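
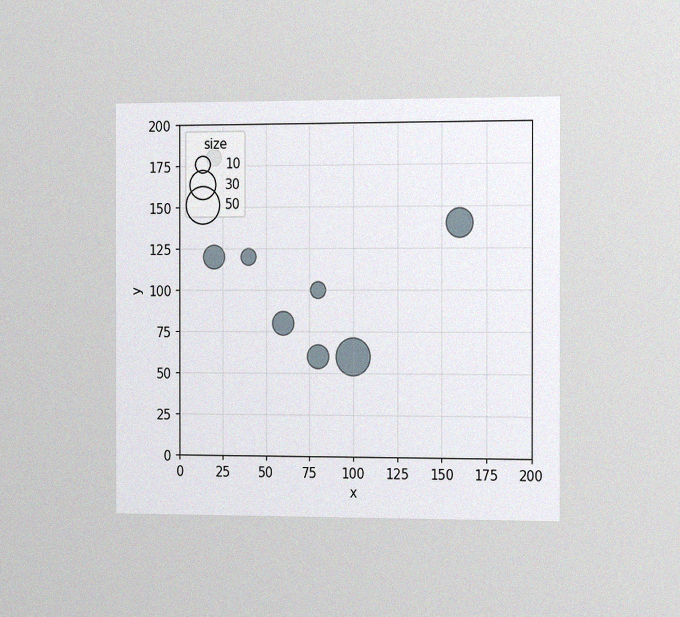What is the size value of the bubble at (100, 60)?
50

The chart is viewed slightly from the right, with some photo noise. Matching the bubble at (100, 60) against the size legend gives 50.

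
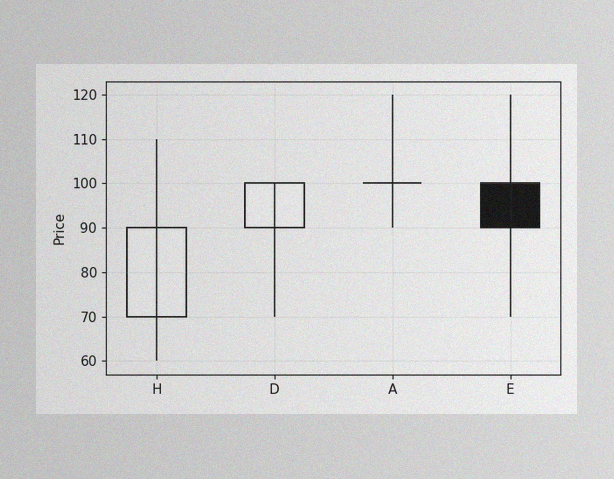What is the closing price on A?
100

The image has some photo noise and uneven lighting. The A candle closes at 100.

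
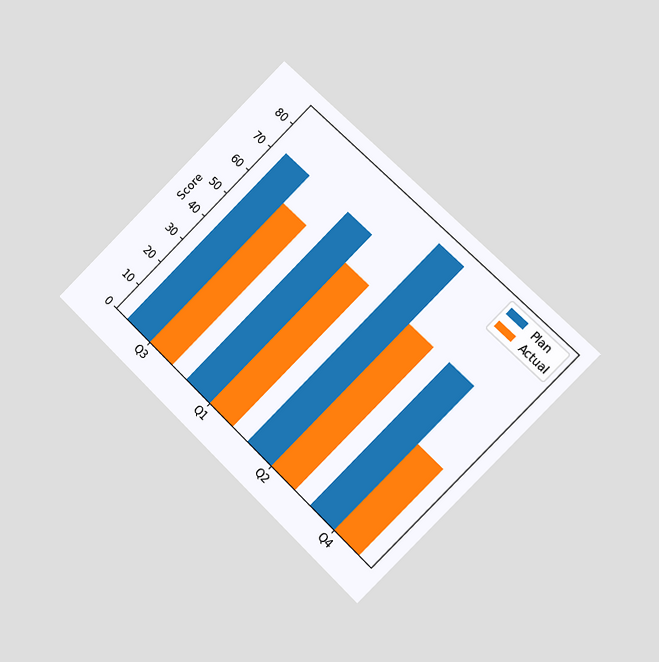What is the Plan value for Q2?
84

The chart is tilted about 45° clockwise and viewed slightly from the right. The Plan bar at Q2 reaches 84 on the y-axis.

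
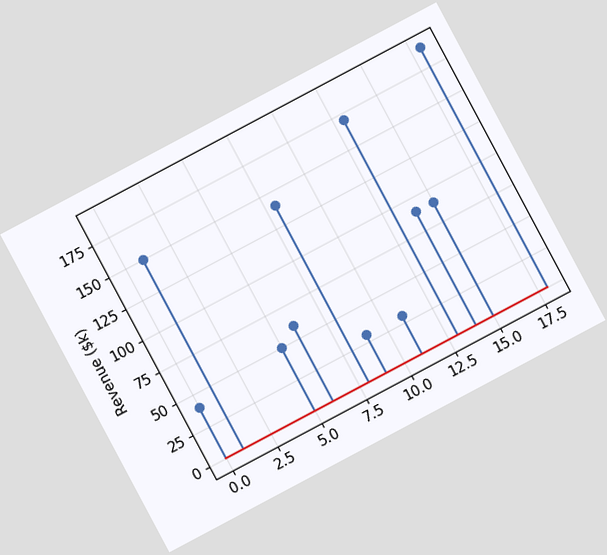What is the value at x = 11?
$30k

The chart is tilted about 28° counter-clockwise. The stem at x=11 reaches $30k.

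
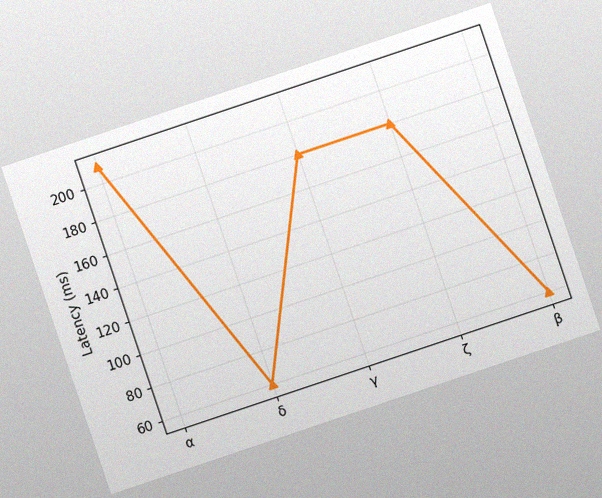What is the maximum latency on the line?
210ms

The chart is tilted about 19° counter-clockwise, with some photo noise. The highest point is at α, and reading across to the y-axis gives 210ms.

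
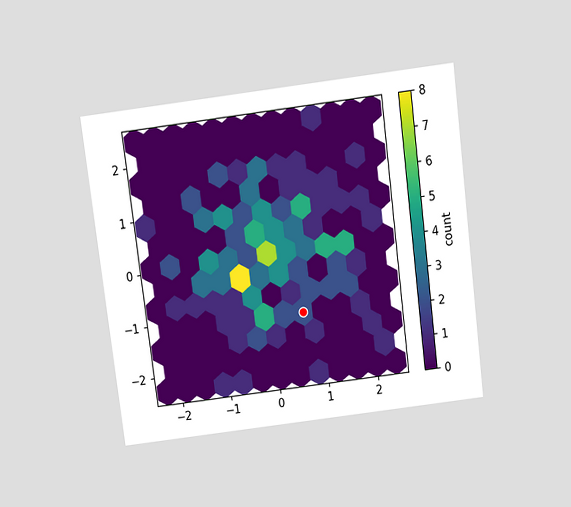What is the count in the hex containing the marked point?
The chart is tilted about 7° counter-clockwise and viewed slightly from above. The marked hex reads 2 on the colorbar.

2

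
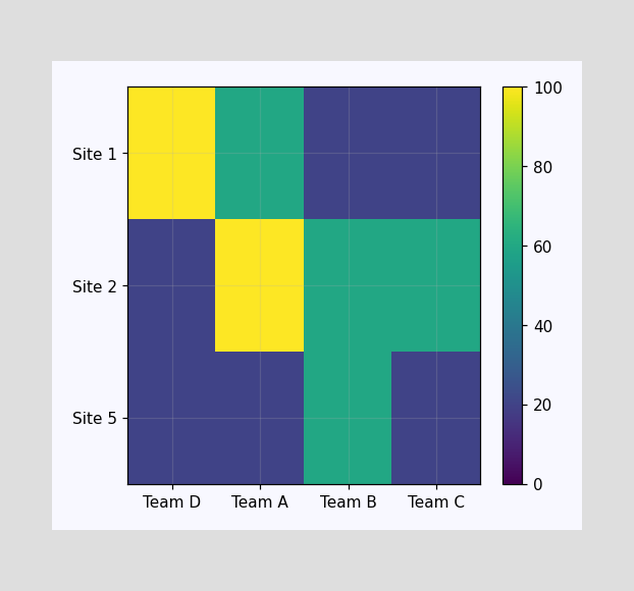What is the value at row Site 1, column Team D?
100

Matching cell (Site 1, Team D) against the colorbar gives 100.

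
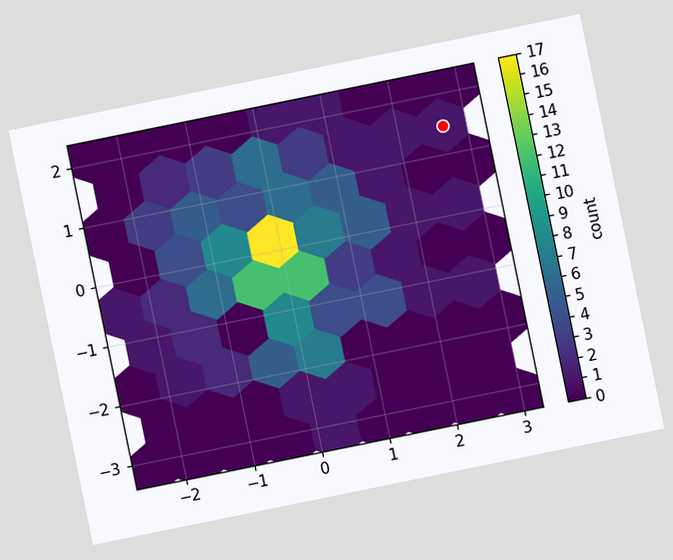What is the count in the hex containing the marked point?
The chart is tilted about 12° counter-clockwise. The marked hex reads 1 on the colorbar.

1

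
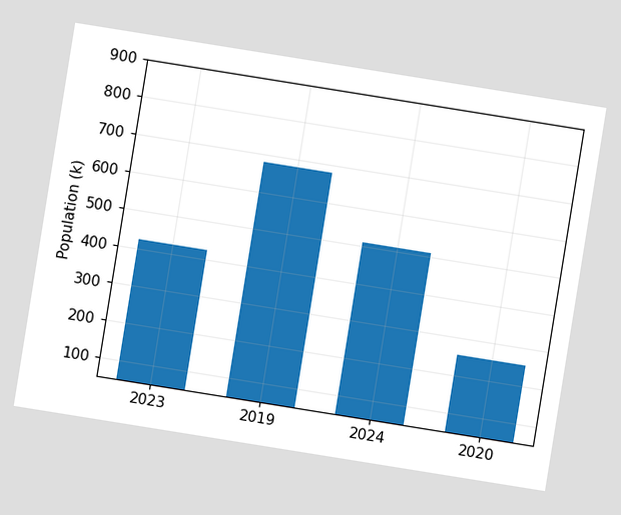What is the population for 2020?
The chart is tilted about 9° clockwise. Reading along the chart's y-axis, the 2020 bar reaches 255k.

255k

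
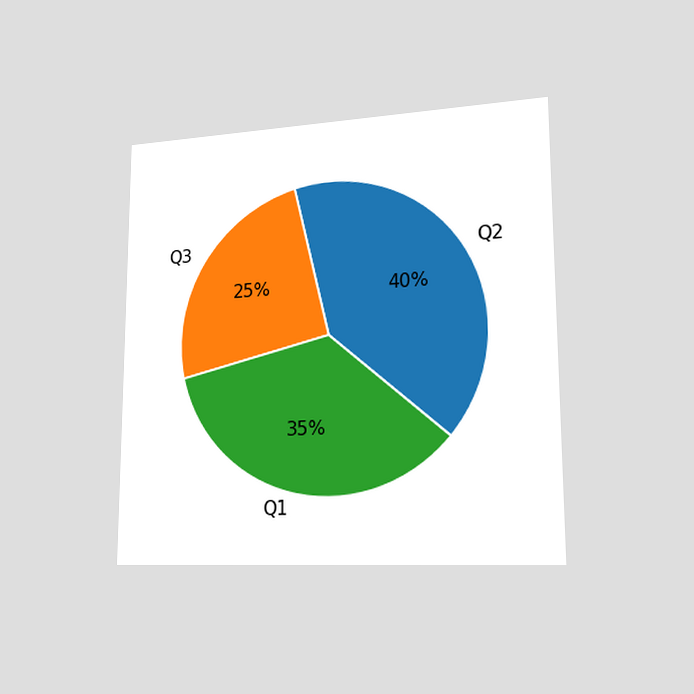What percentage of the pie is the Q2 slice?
40%

The chart is viewed slightly from the right. The Q2 slice takes up 40% of the pie.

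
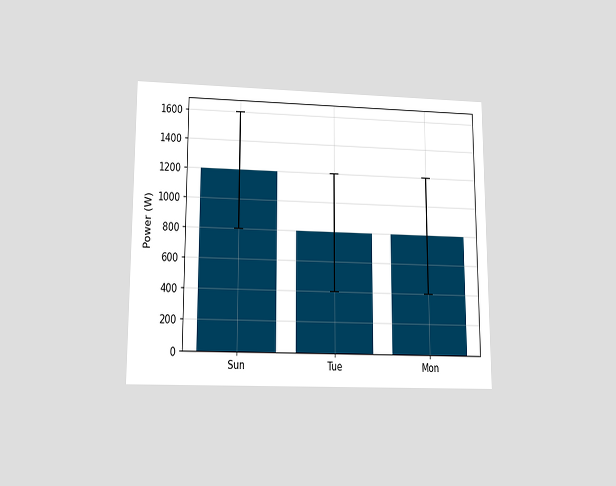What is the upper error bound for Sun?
1600W

The chart is viewed slightly from below. The Sun bar's upper whisker reaches 1600W.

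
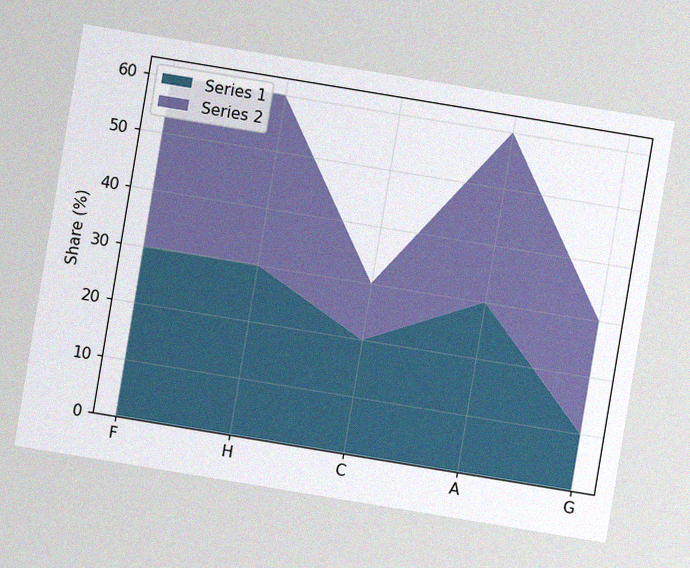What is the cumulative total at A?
The chart is tilted about 9° clockwise, with some photo noise. The stacked total at A reaches 60%.

60%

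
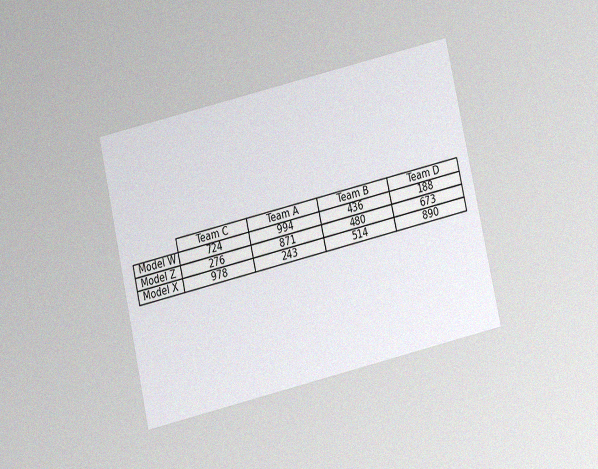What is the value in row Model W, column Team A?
994

The chart is tilted about 13° counter-clockwise and viewed slightly from below, with some photo noise. The (Model W, Team A) cell reads 994.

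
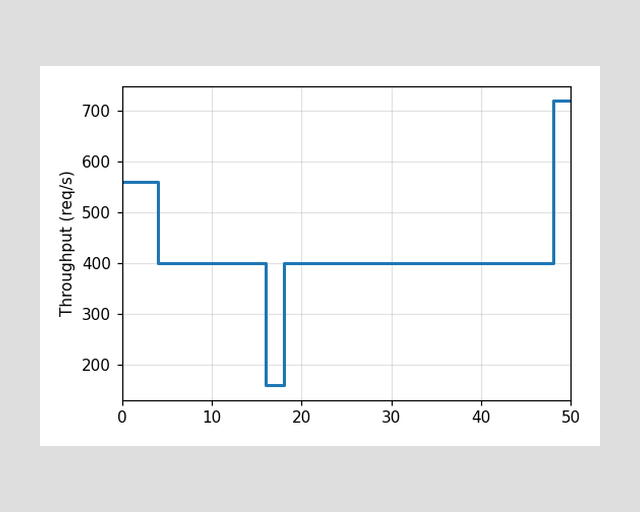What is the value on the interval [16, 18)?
160req/s

On [16, 18) the step sits at 160req/s.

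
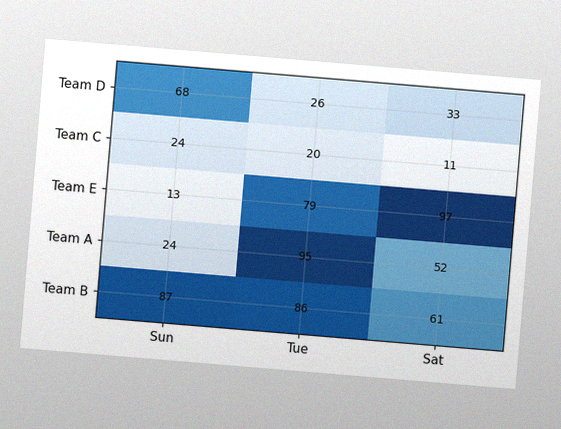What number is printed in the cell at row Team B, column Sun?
The chart is tilted about 5° clockwise, with some photo noise. The (Team B, Sun) cell reads 87.

87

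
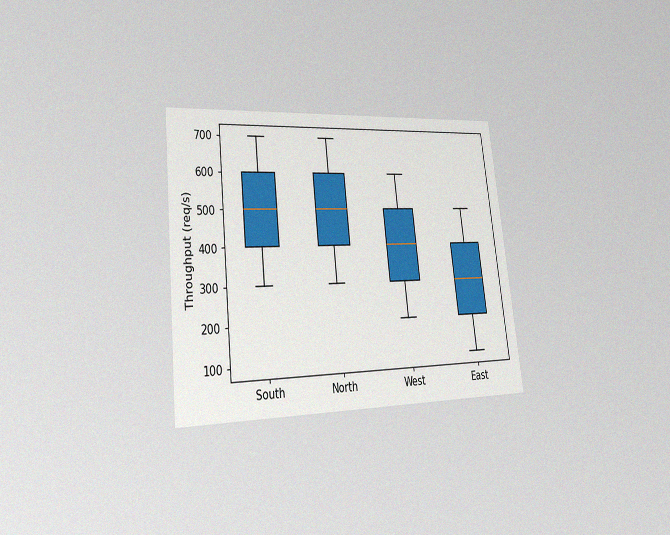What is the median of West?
The chart is tilted about 6° counter-clockwise and viewed slightly from the left, with some photo noise. The median line in the West box sits at 400req/s.

400req/s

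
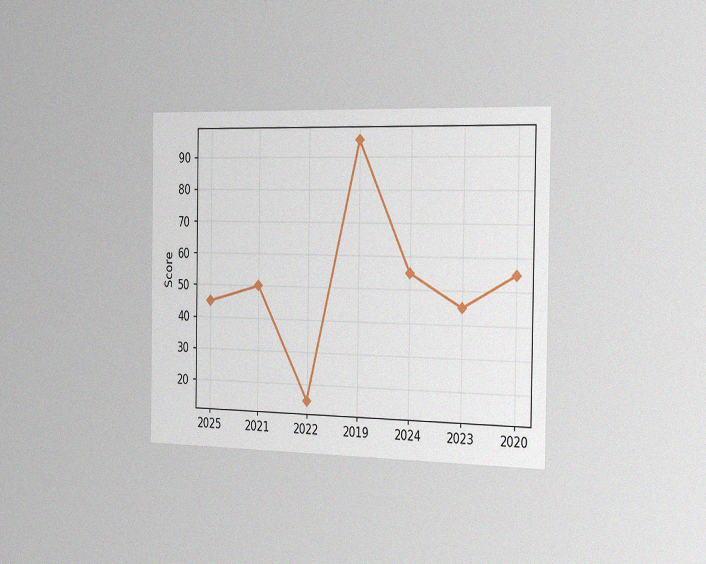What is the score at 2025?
The chart is viewed slightly from the right, with some photo noise. At 2025, the line is at 45.

45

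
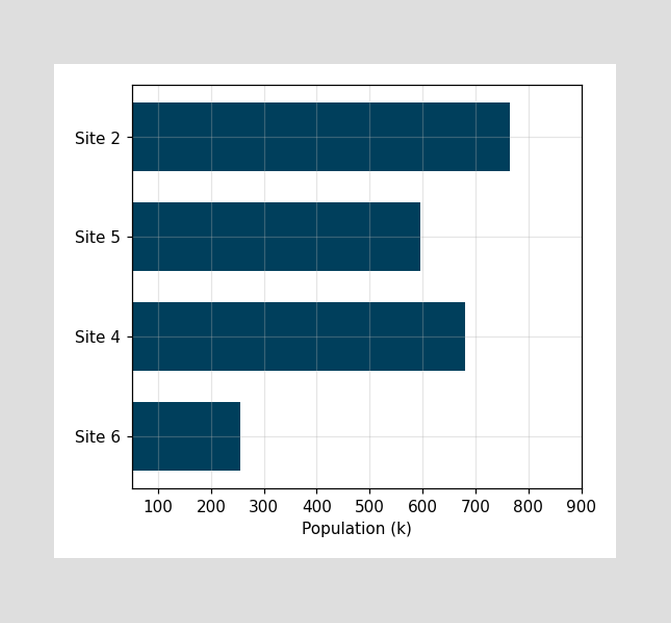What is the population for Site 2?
Reading along the chart's x-axis, the Site 2 bar reaches 765k.

765k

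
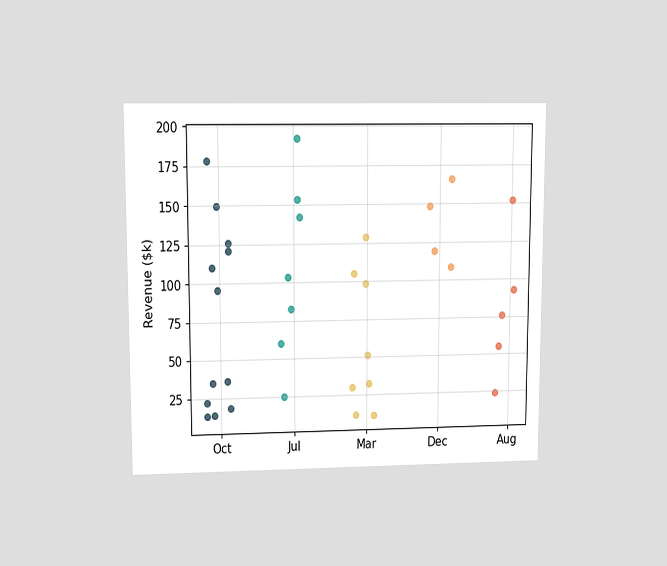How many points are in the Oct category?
12

The chart is viewed at a slight angle. Counting the markers in the Oct column gives 12.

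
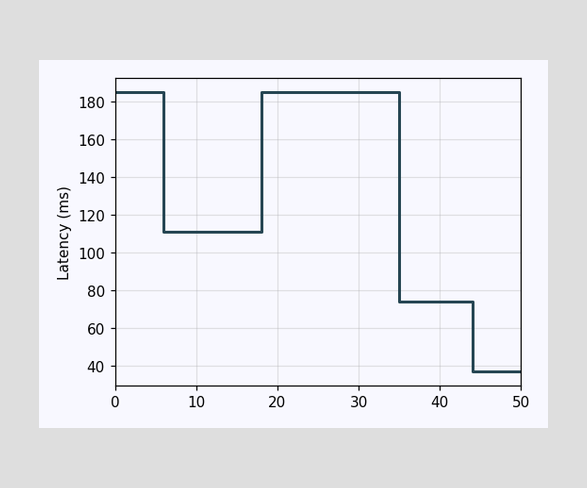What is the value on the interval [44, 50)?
37ms

On [44, 50) the step sits at 37ms.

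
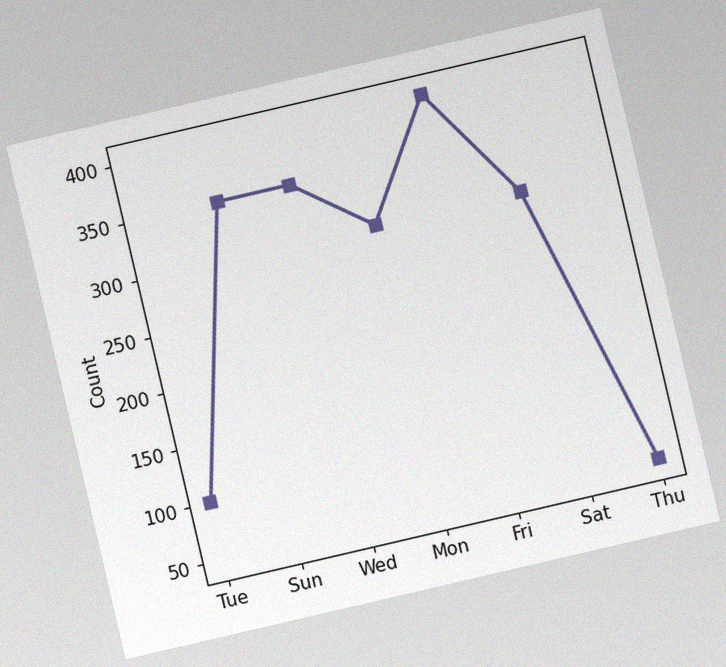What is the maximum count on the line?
The chart is tilted about 13° counter-clockwise, with some photo noise. The highest point is at Fri, and reading across to the y-axis gives 400.

400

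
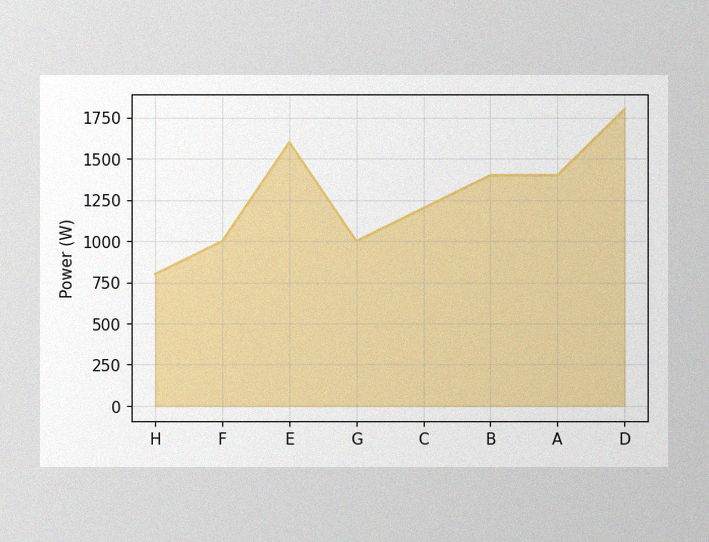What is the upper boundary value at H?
The image has some photo noise and uneven lighting. At H the upper boundary is at 800W.

800W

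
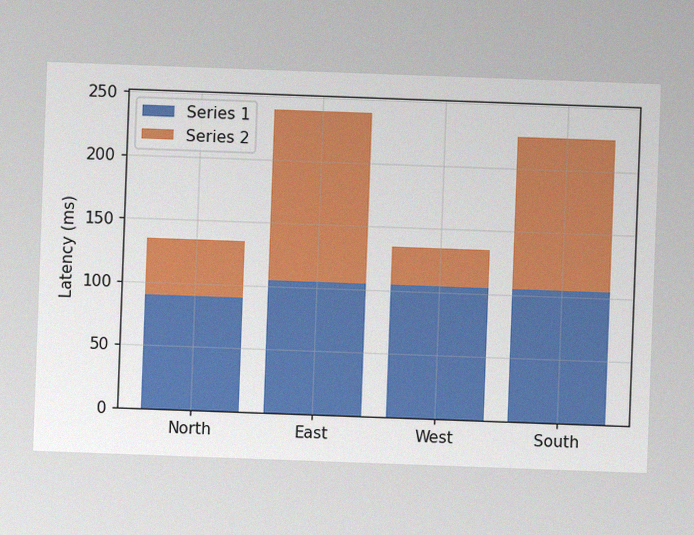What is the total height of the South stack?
The chart is tilted about 2° clockwise, with some photo noise. The South stack's top reaches 225ms on the y-axis.

225ms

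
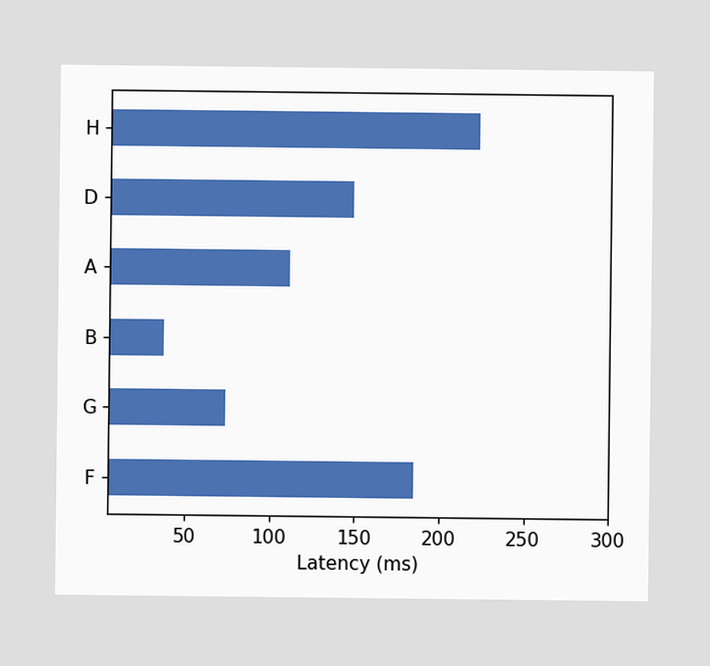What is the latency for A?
111ms

Reading along the chart's x-axis, the A bar reaches 111ms.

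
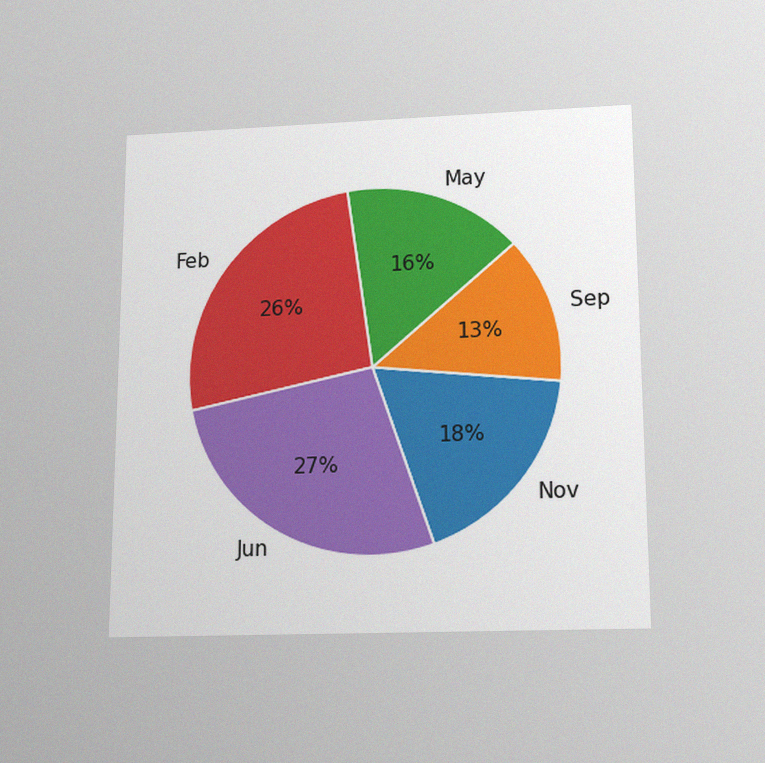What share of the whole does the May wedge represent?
16%

The chart is viewed slightly from below, with some photo noise. The May slice takes up 16% of the pie.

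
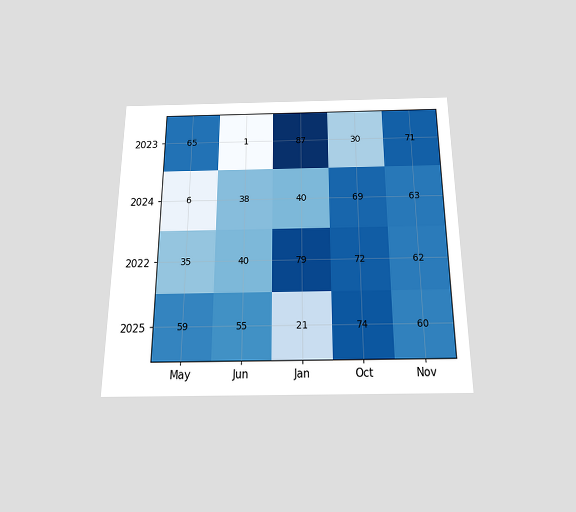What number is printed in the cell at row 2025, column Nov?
The chart is viewed slightly from below. The (2025, Nov) cell reads 60.

60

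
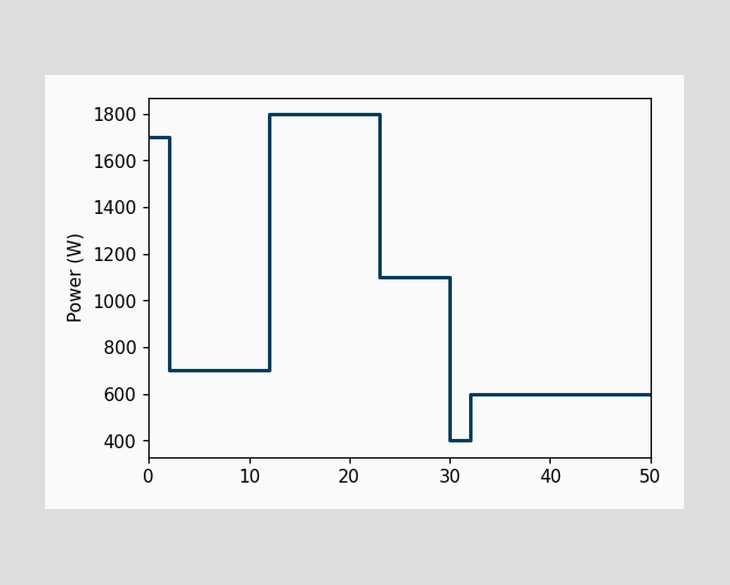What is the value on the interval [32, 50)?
600W

On [32, 50) the step sits at 600W.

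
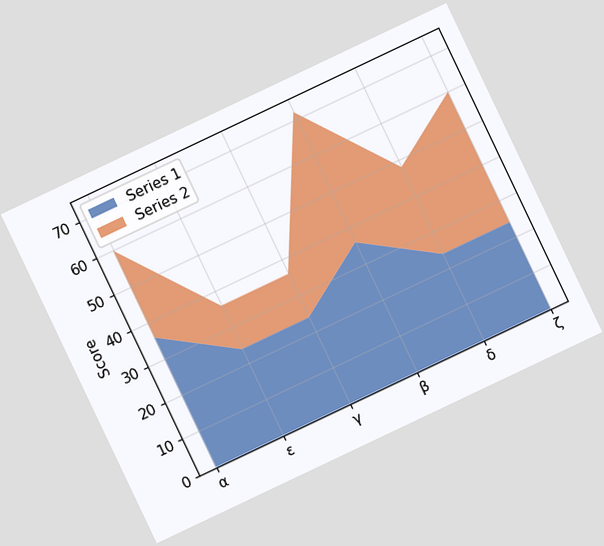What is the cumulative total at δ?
The chart is tilted about 25° counter-clockwise. The stacked total at δ reaches 48.

48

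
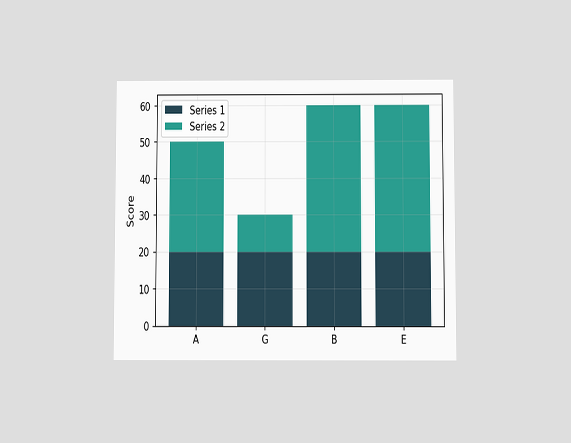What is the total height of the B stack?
The chart is viewed slightly from below. The B stack's top reaches 60 on the y-axis.

60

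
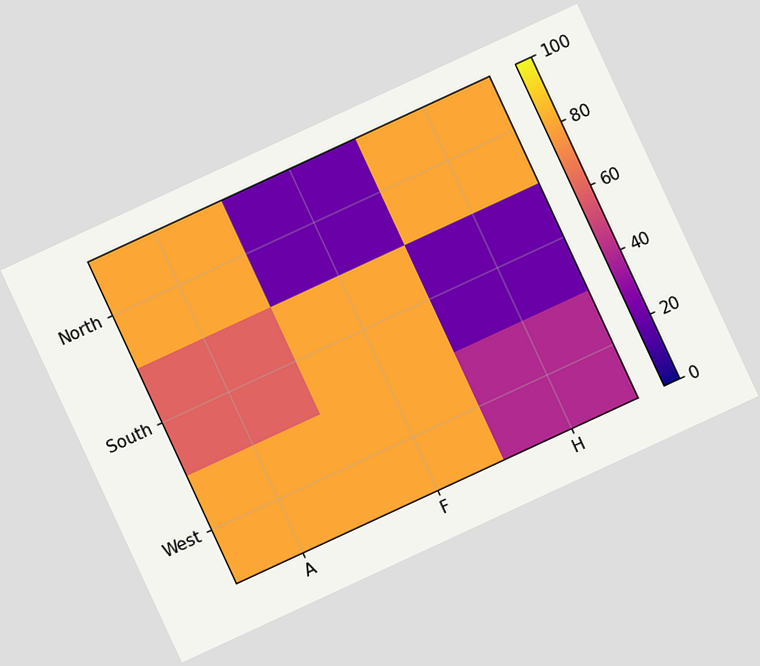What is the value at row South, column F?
The chart is tilted about 25° counter-clockwise. Matching cell (South, F) against the colorbar gives 80.

80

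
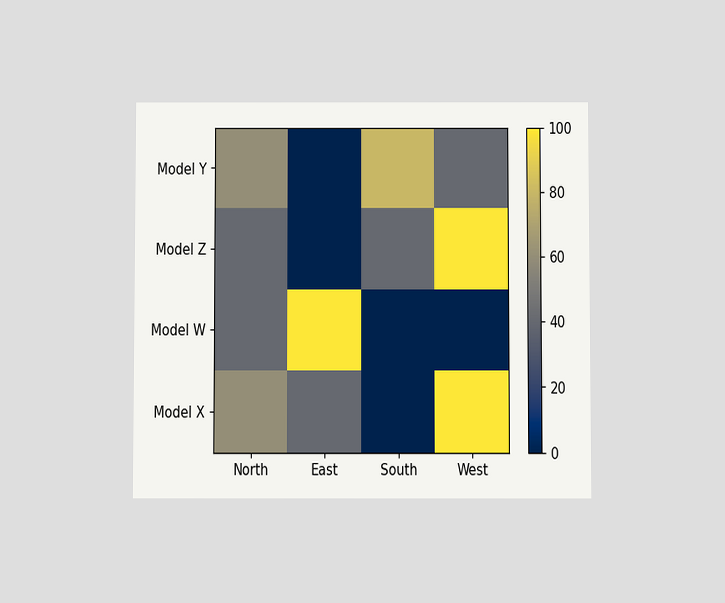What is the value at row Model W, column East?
100

The chart is viewed slightly from below. Matching cell (Model W, East) against the colorbar gives 100.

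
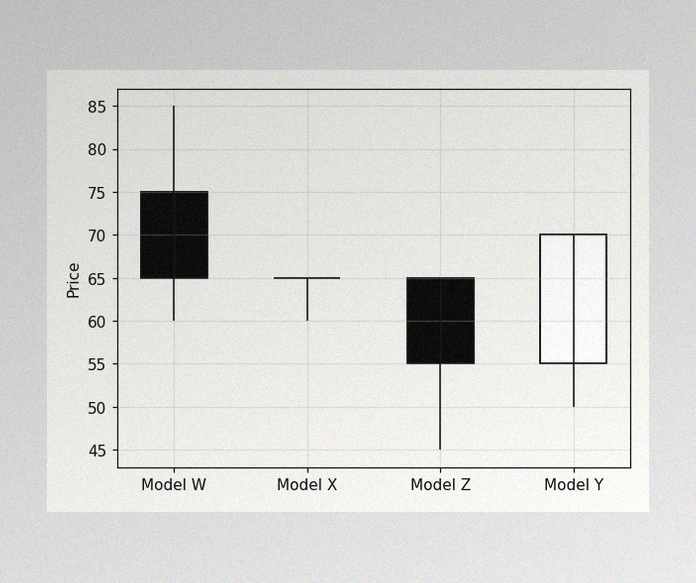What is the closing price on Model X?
65

The image has some photo noise and uneven lighting. The Model X candle closes at 65.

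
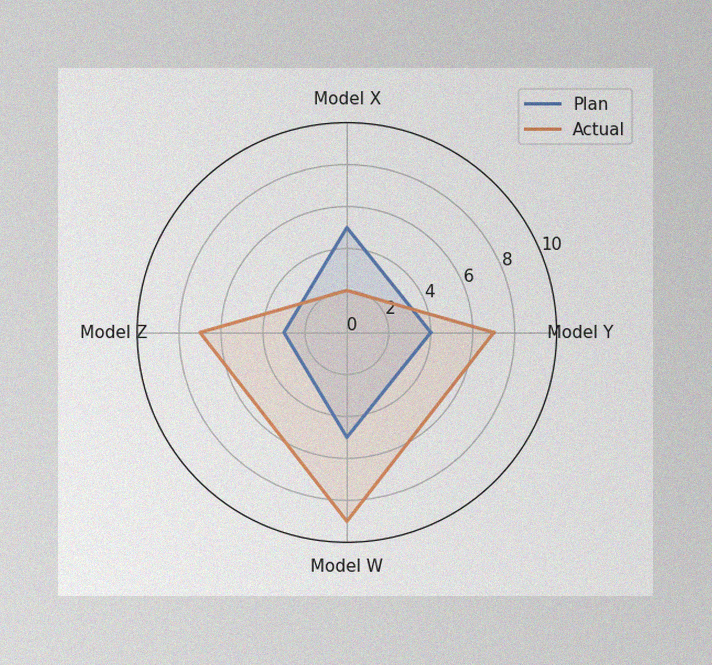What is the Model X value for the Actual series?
The image has some photo noise and uneven lighting. On the Model X axis, Actual reaches 2.

2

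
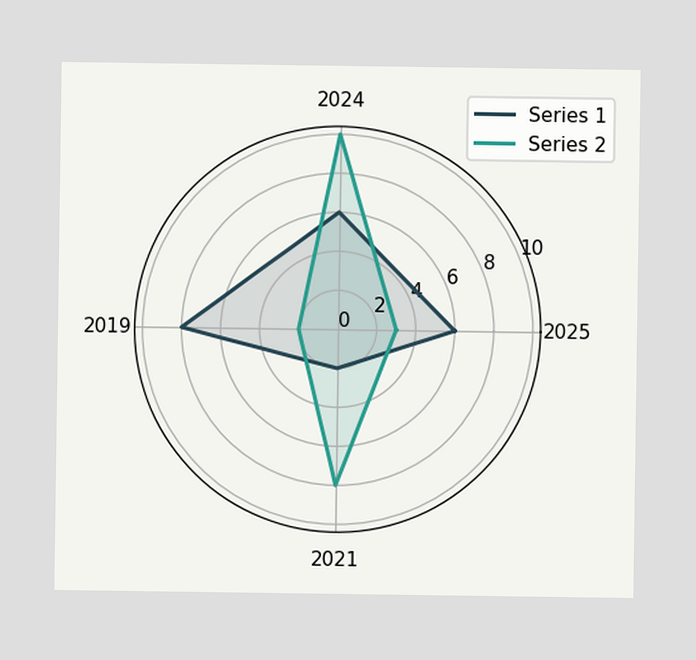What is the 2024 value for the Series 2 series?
On the 2024 axis, Series 2 reaches 10.

10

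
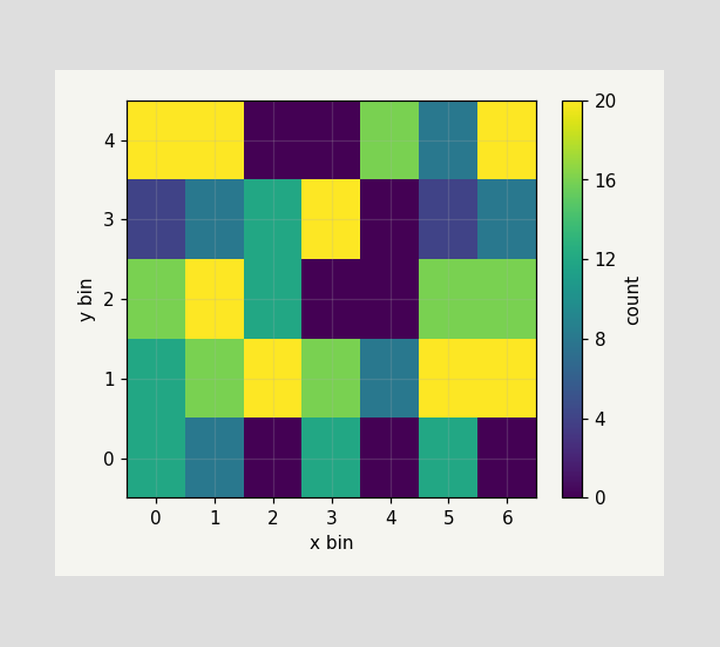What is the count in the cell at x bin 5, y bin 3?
Matching the cell (5, 3) against the colorbar gives 4.

4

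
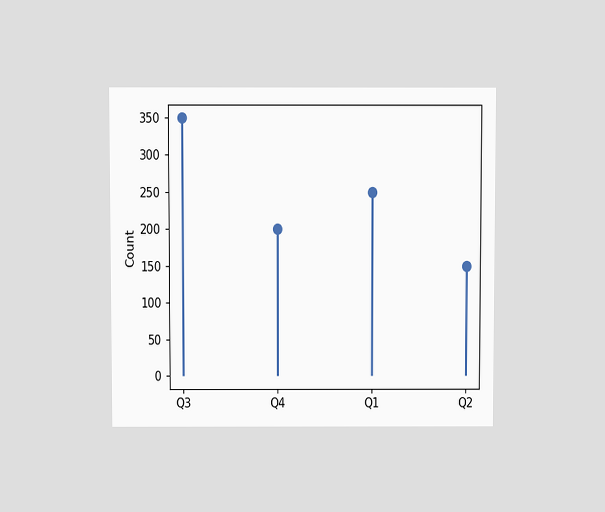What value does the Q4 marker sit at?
The chart is viewed at a slight angle. The Q4 marker sits at 200.

200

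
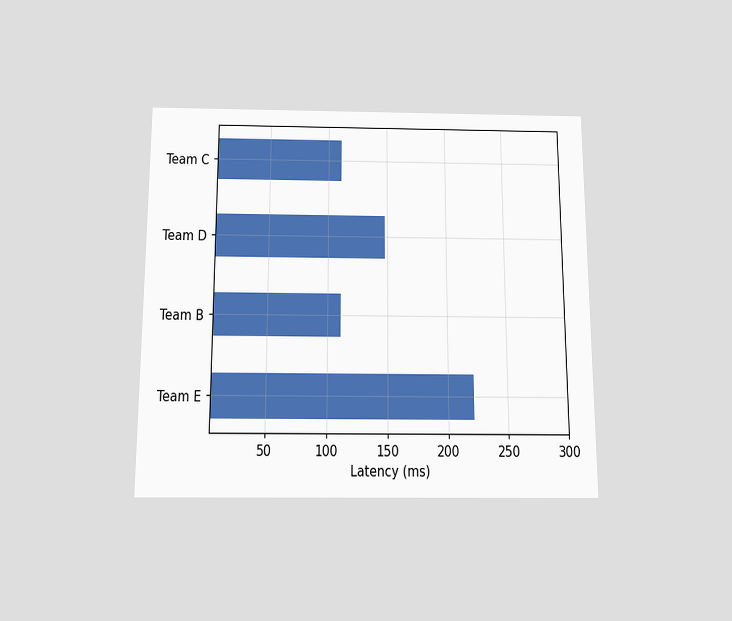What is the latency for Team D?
148ms

The chart is viewed slightly from below. Reading along the chart's x-axis, the Team D bar reaches 148ms.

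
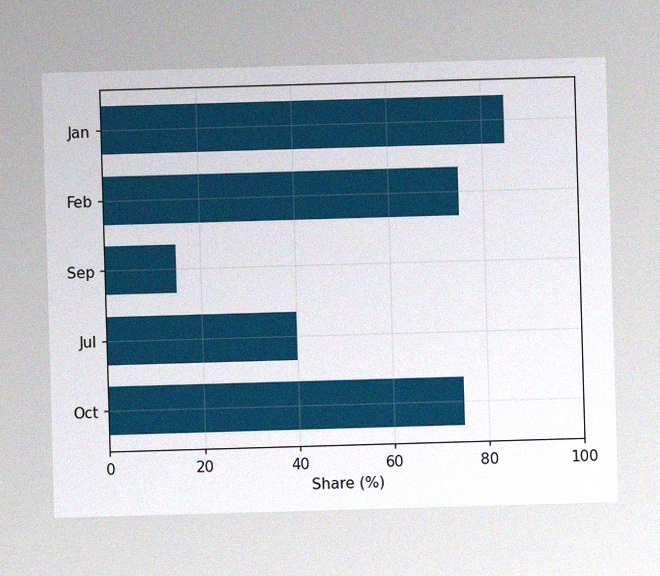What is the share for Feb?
75%

The image has some photo noise and uneven lighting. Reading along the chart's x-axis, the Feb bar reaches 75%.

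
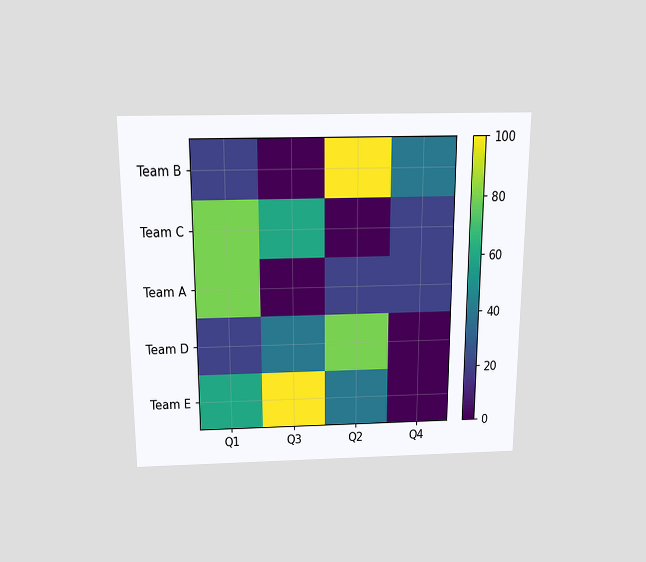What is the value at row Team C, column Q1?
The chart is viewed slightly from above. Matching cell (Team C, Q1) against the colorbar gives 80.

80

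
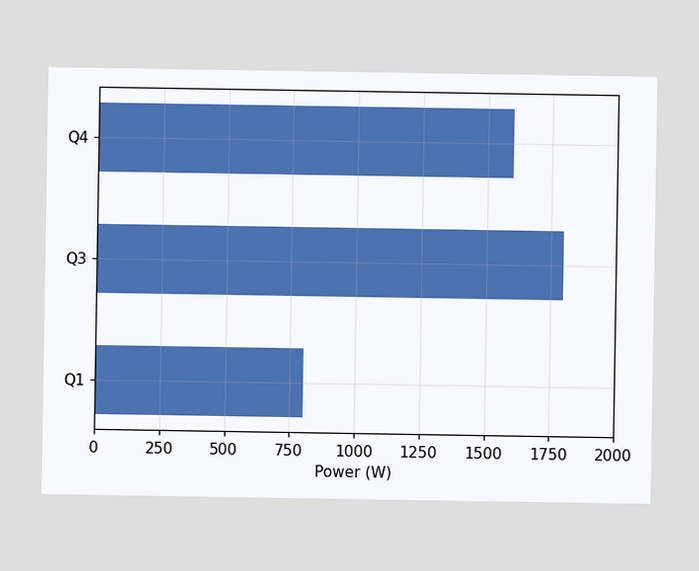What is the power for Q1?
Reading along the chart's x-axis, the Q1 bar reaches 800W.

800W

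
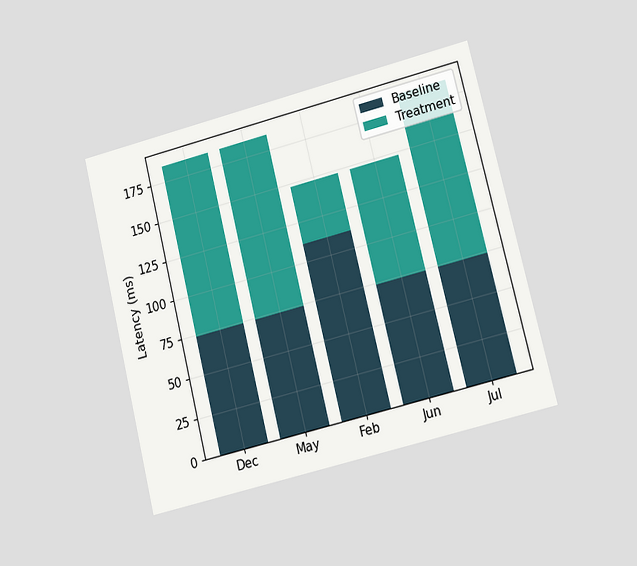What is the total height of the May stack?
185ms

The chart is tilted about 14° counter-clockwise and viewed at a slight angle. The May stack's top reaches 185ms on the y-axis.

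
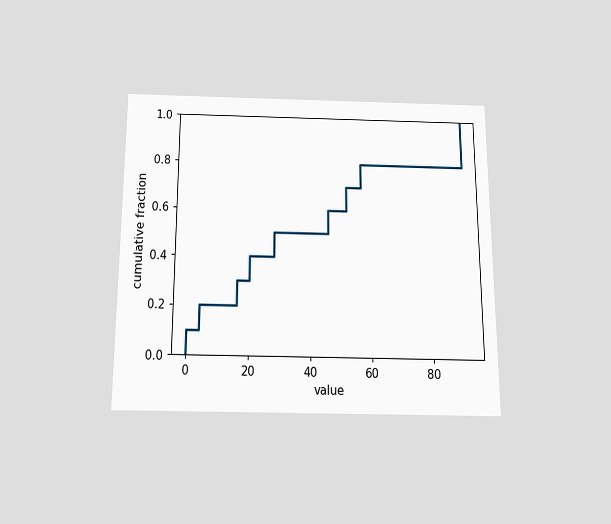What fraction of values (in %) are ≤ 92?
The chart is viewed slightly from below. At x=92 the ECDF step is at 100%.

100%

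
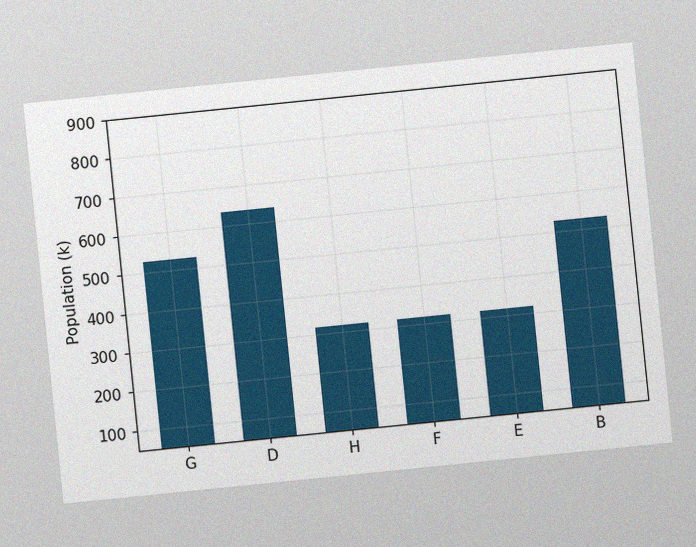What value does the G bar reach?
The chart is tilted about 6° counter-clockwise, with some photo noise. Reading along the chart's y-axis, the G bar reaches 530k.

530k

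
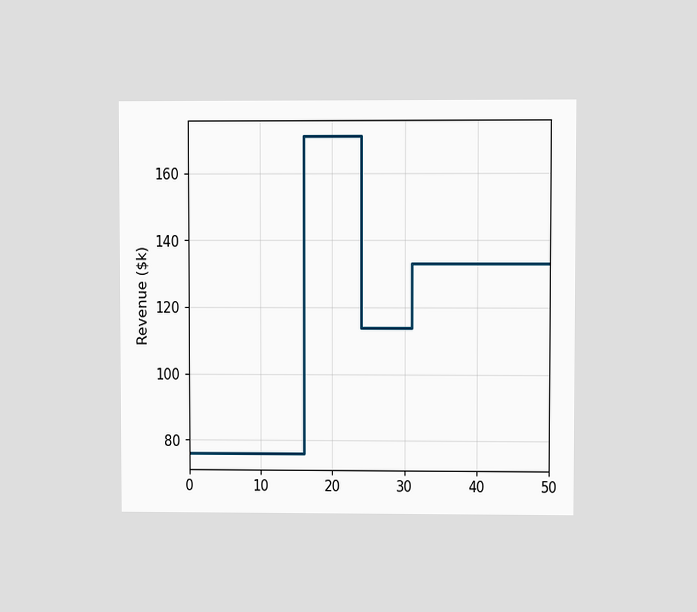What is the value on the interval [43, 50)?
$133k

The chart is viewed at a slight angle. On [43, 50) the step sits at $133k.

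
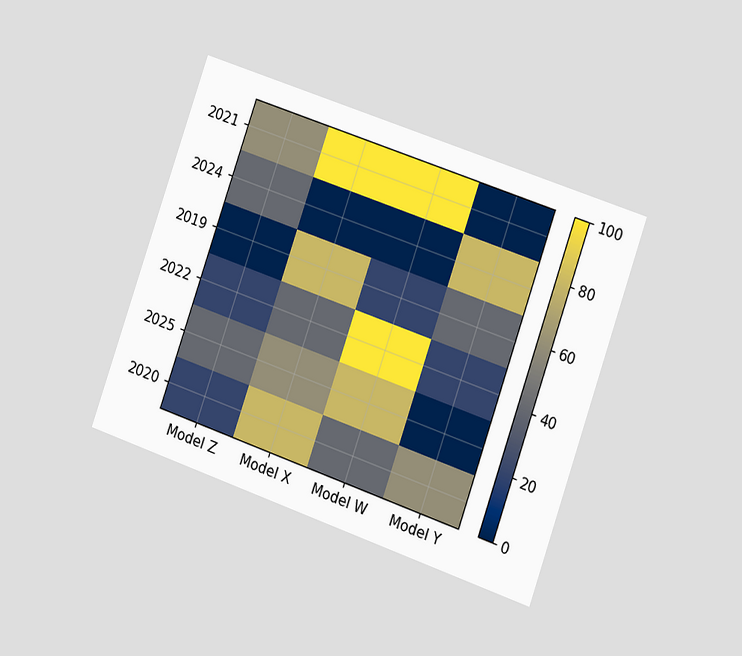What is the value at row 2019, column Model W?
20

The chart is tilted about 19° clockwise and viewed slightly from the right. Matching cell (2019, Model W) against the colorbar gives 20.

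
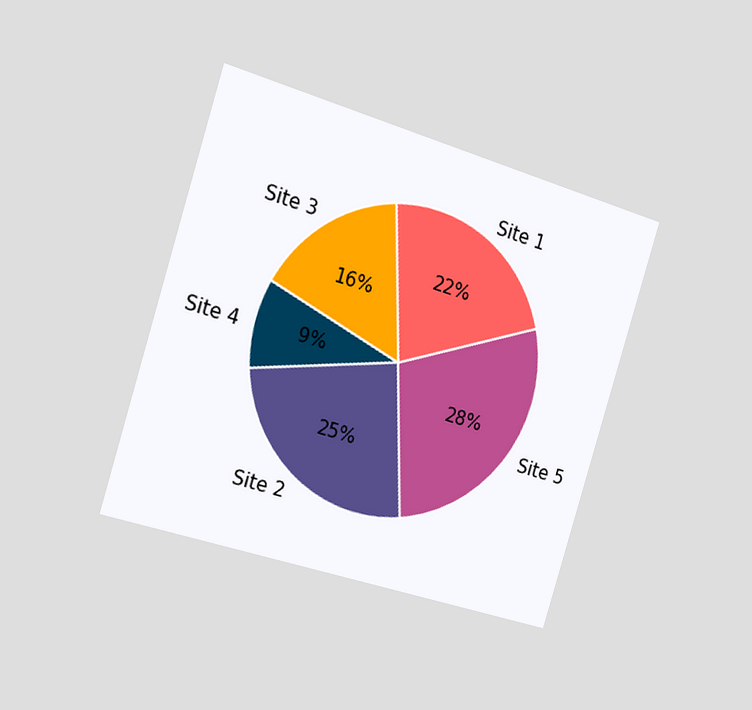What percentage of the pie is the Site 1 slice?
The chart is tilted about 17° clockwise and viewed slightly from the left. The Site 1 slice takes up 22% of the pie.

22%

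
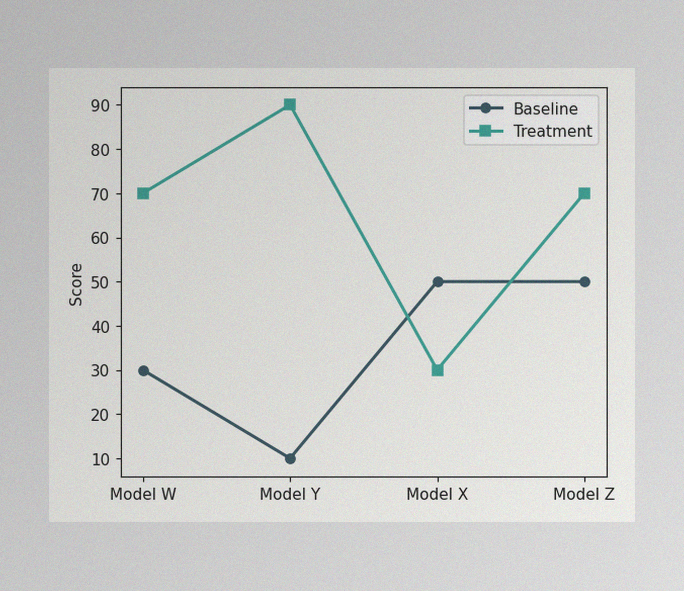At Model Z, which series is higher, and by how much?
The image has some photo noise and uneven lighting. At Model Z, Treatment sits above the other line by 20.

Treatment, by 20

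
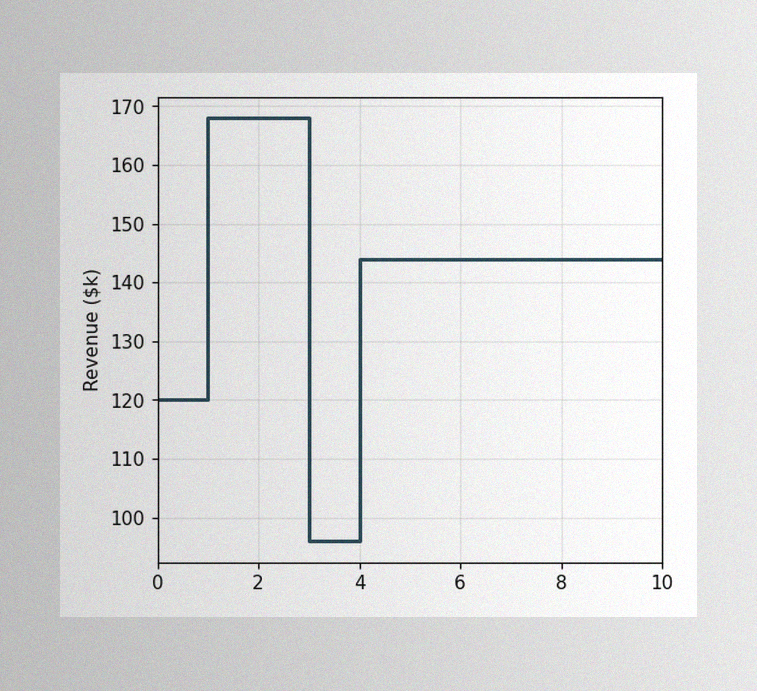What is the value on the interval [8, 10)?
$144k

The image has some photo noise and uneven lighting. On [8, 10) the step sits at $144k.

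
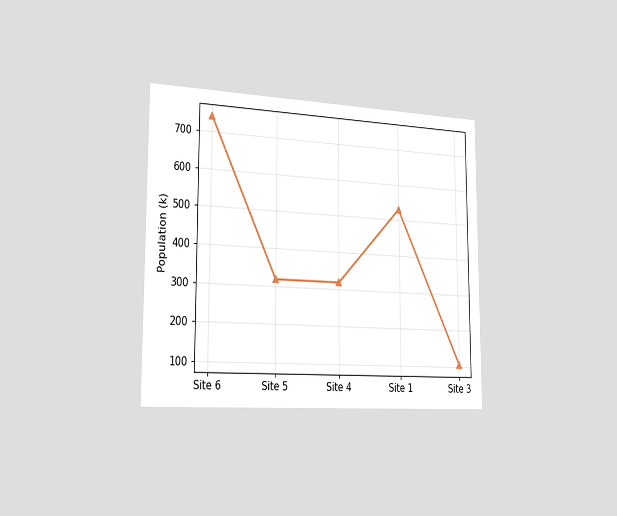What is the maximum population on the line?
742k

The chart is viewed slightly from the left. The highest point is at Site 6, and reading across to the y-axis gives 742k.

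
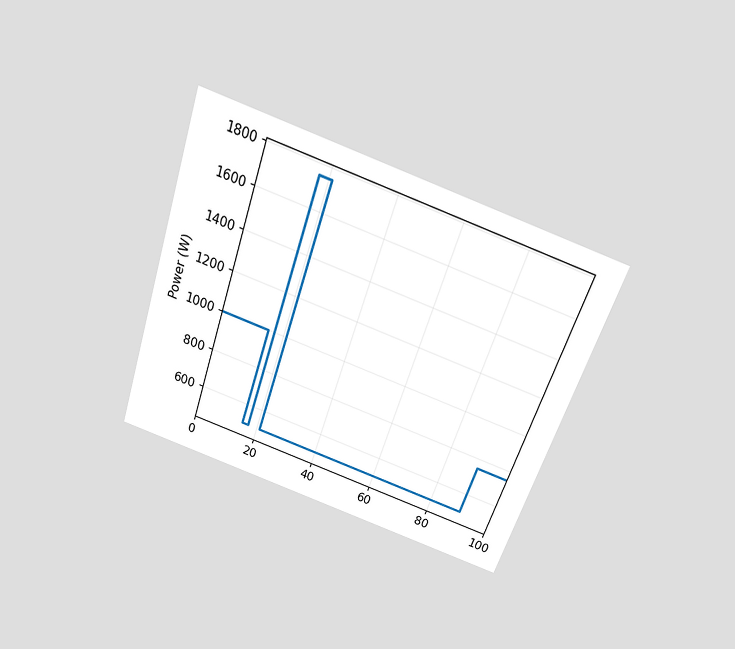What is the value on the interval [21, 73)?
The chart is tilted about 19° clockwise and viewed slightly from above. On [21, 73) the step sits at 500W.

500W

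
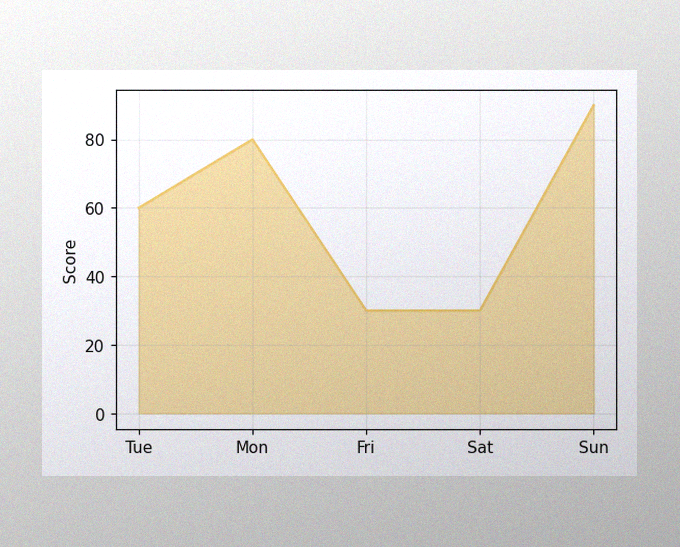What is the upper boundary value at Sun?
The image has some photo noise and uneven lighting. At Sun the upper boundary is at 90.

90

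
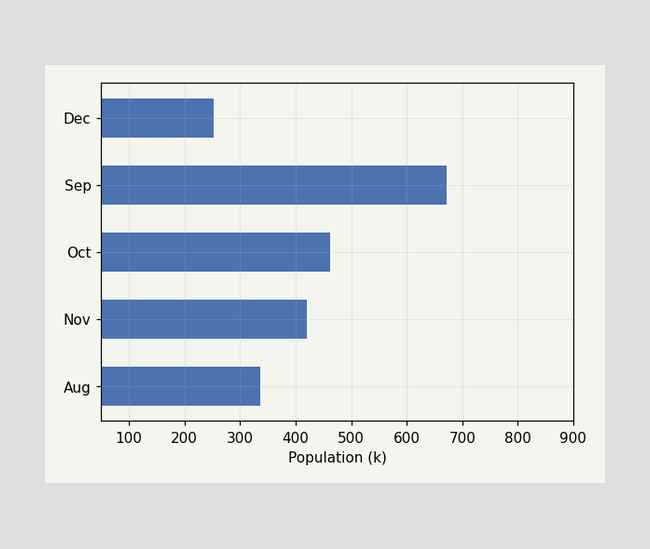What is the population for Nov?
Reading along the chart's x-axis, the Nov bar reaches 420k.

420k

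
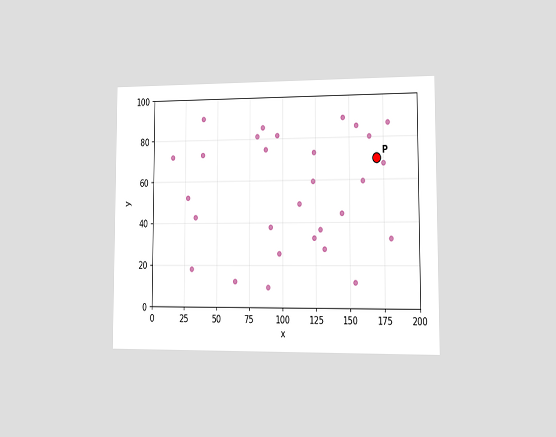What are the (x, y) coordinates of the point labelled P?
(170, 70)

The chart is viewed at a slight angle. Following the gridlines from P to each axis, P sits at (170, 70).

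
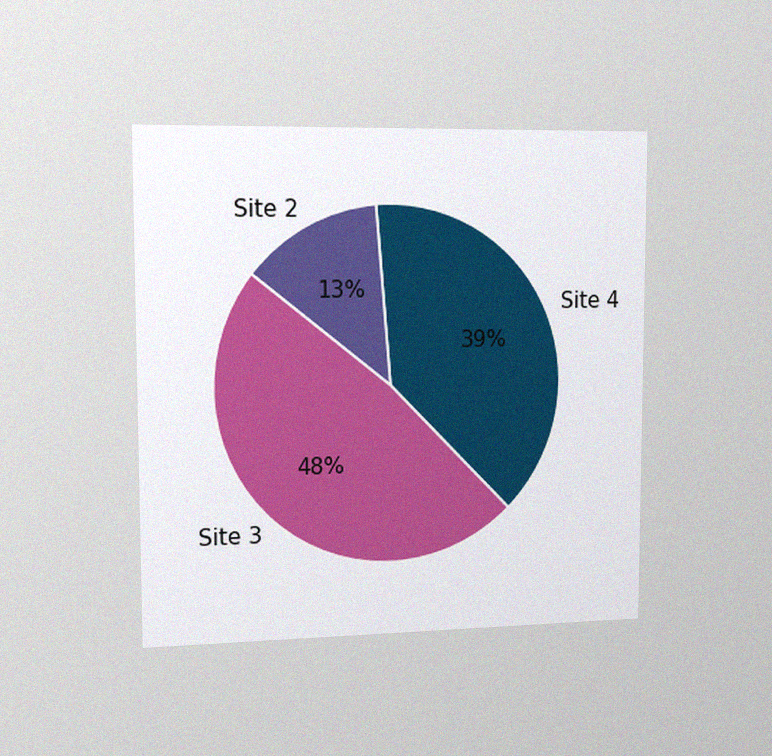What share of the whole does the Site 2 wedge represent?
The chart is viewed slightly from the left, with some photo noise. The Site 2 slice takes up 13% of the pie.

13%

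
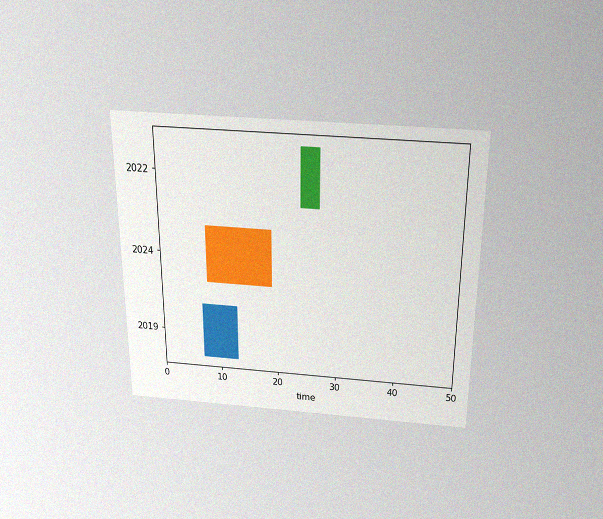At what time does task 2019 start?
7

The chart is viewed slightly from above, with some photo noise. The 2019 bar begins at t=7.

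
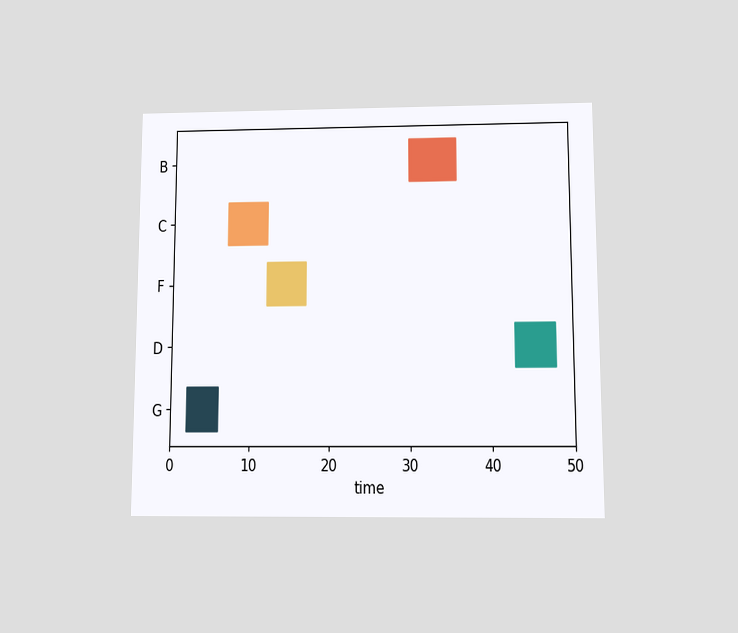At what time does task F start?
The chart is viewed slightly from below. The F bar begins at t=12.

12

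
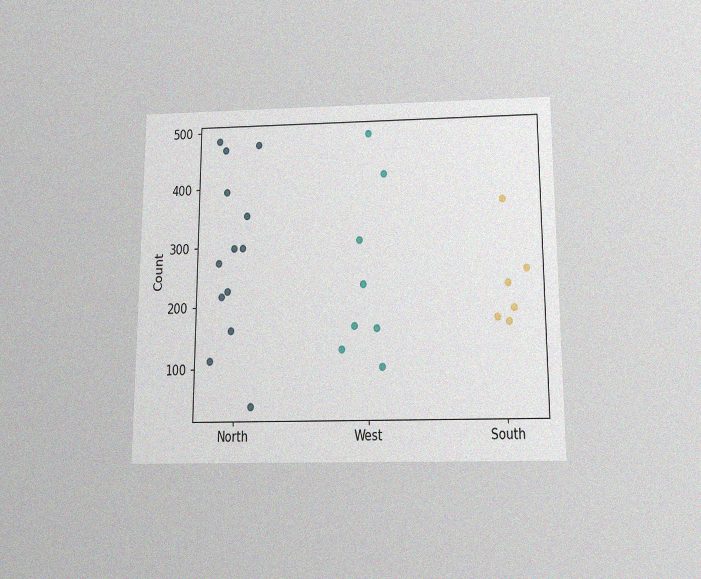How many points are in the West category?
The chart is viewed slightly from below, with some photo noise. Counting the markers in the West column gives 8.

8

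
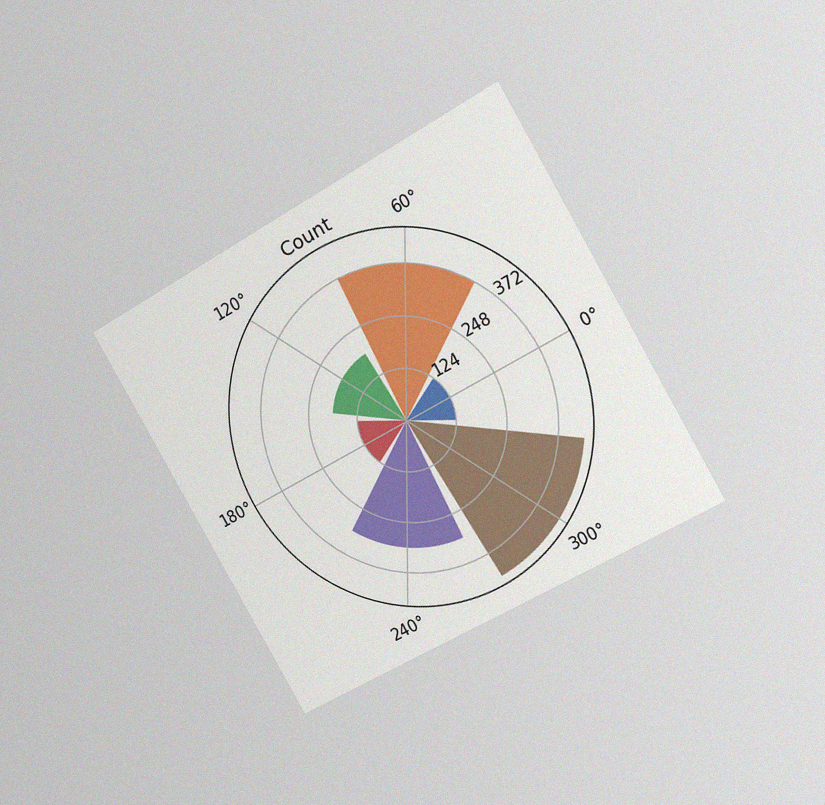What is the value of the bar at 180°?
124

The chart is tilted about 31° counter-clockwise and viewed slightly from the right, with some photo noise. The bar at 180° reaches 124 on the radial axis.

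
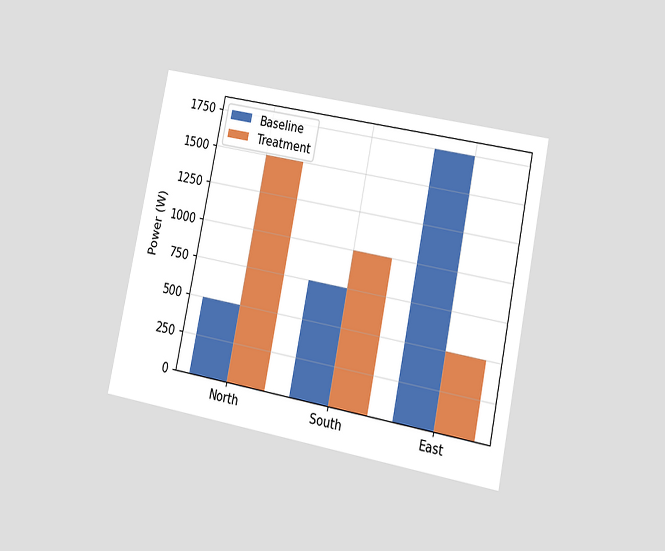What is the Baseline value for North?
The chart is tilted about 11° clockwise and viewed at a slight angle. The Baseline bar at North reaches 500W on the y-axis.

500W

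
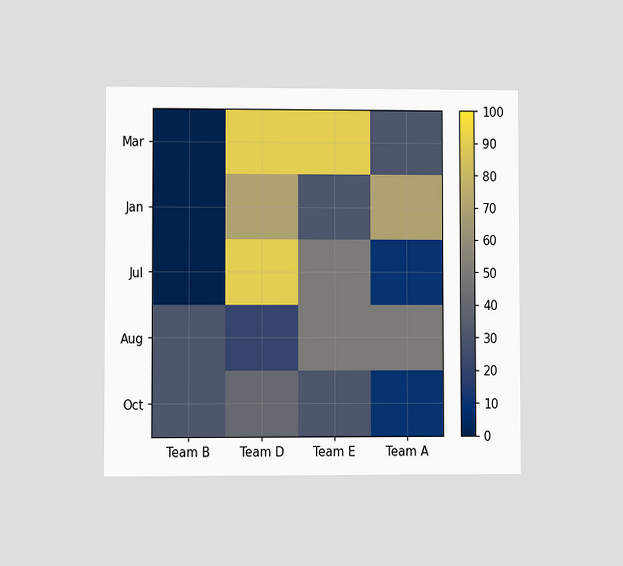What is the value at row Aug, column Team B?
30

The chart is viewed at a slight angle. Matching cell (Aug, Team B) against the colorbar gives 30.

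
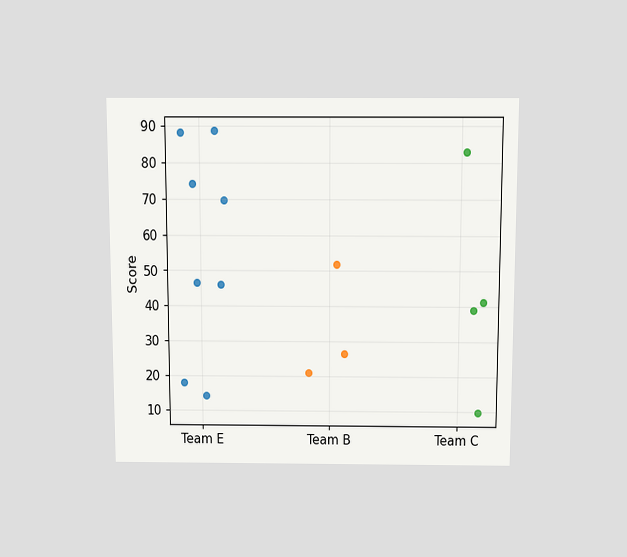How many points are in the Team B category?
3

The chart is viewed slightly from above. Counting the markers in the Team B column gives 3.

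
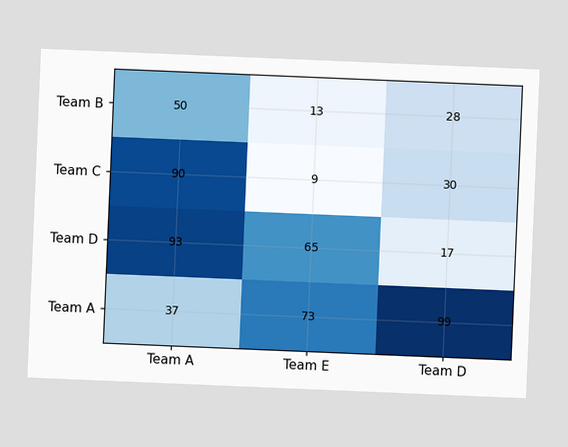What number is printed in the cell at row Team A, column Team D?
The chart is tilted about 2° clockwise. The (Team A, Team D) cell reads 99.

99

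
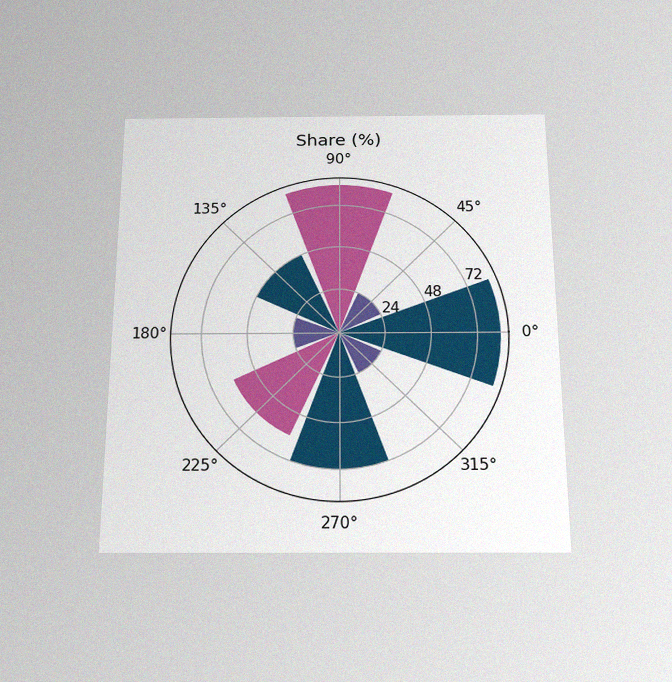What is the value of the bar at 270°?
72%

The chart is viewed slightly from below, with some photo noise. The bar at 270° reaches 72% on the radial axis.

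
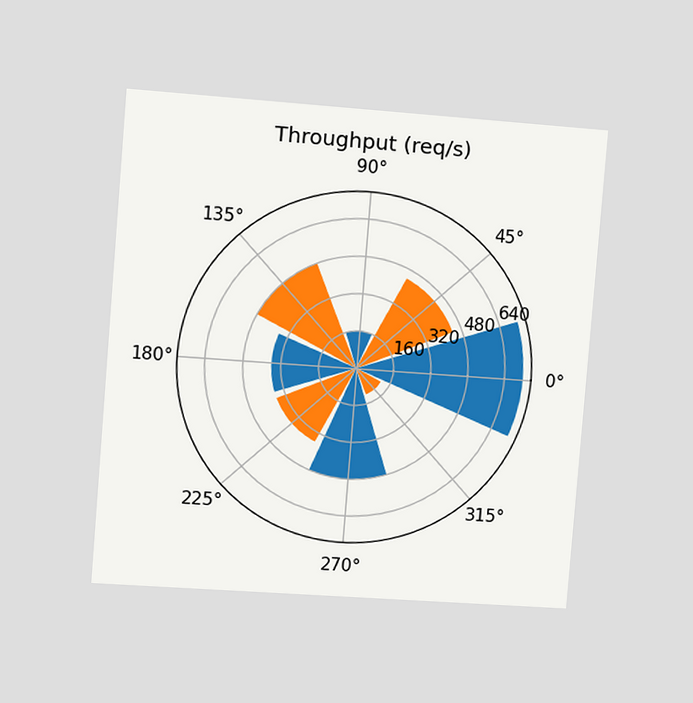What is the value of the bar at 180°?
The chart is tilted about 5° clockwise and viewed slightly from the left. The bar at 180° reaches 360req/s on the radial axis.

360req/s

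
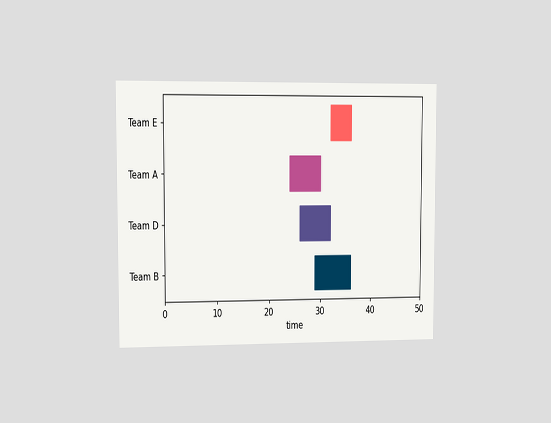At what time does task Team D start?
The chart is viewed slightly from the left. The Team D bar begins at t=26.

26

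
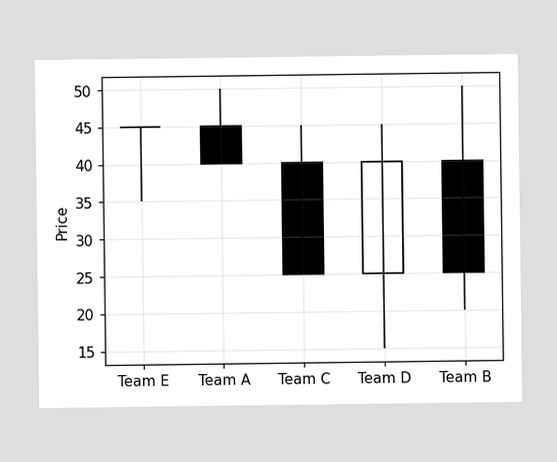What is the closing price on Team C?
25

The Team C candle closes at 25.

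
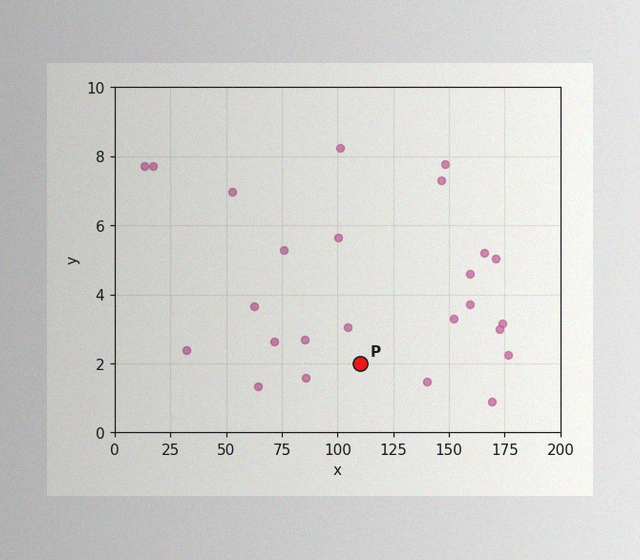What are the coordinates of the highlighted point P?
The image has some photo noise and uneven lighting. Following the gridlines from P to each axis, P sits at (110, 2).

(110, 2)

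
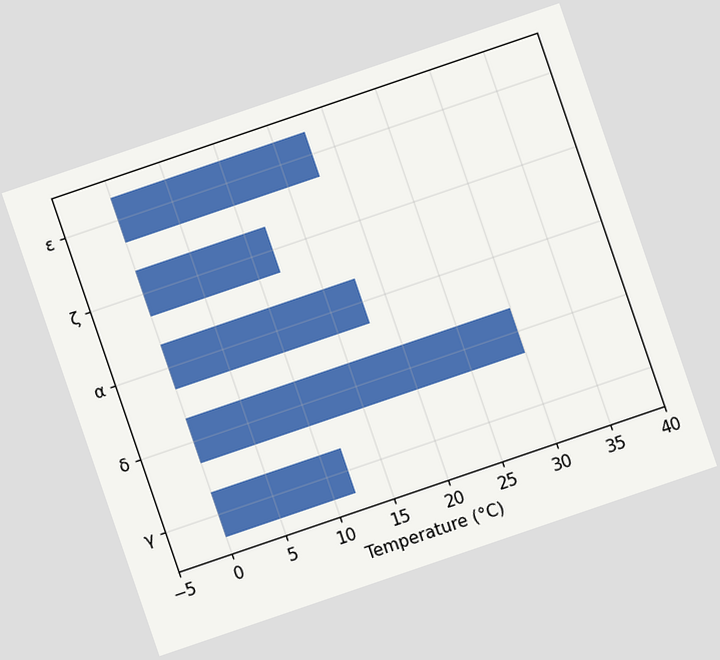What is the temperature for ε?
18°C

The chart is tilted about 19° counter-clockwise. Reading along the chart's x-axis, the ε bar reaches 18°C.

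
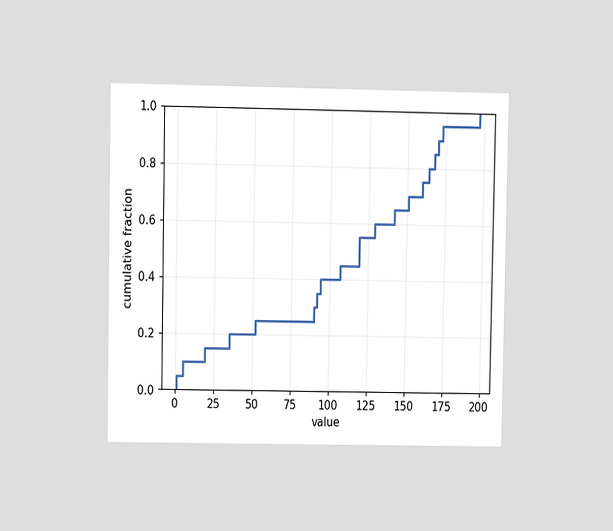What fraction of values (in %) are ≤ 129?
60%

The chart is viewed at a slight angle. At x=129 the ECDF step is at 60%.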